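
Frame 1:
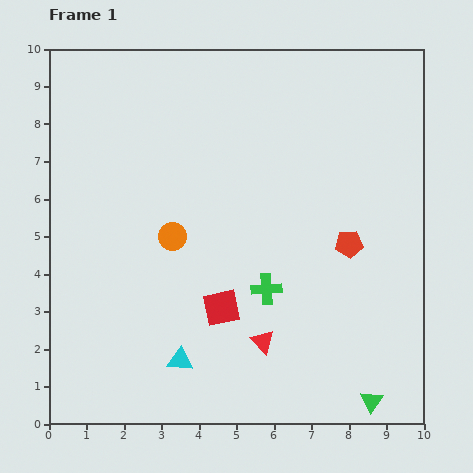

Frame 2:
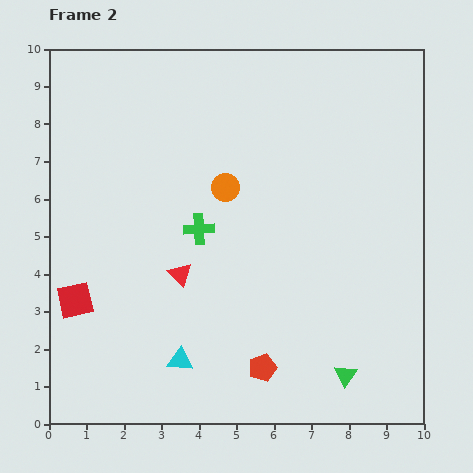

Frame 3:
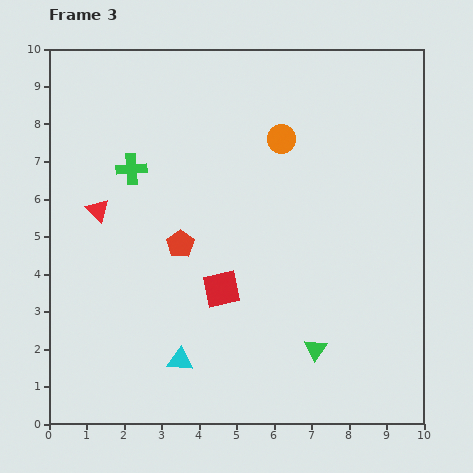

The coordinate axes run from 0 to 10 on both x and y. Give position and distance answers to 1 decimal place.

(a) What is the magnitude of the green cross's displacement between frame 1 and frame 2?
2.4

The green cross moved from (5.8, 3.6) to (4.0, 5.2), a distance of √(1.8² + 1.6²) ≈ 2.4.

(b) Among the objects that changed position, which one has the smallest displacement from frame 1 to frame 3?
the red square

(moved 0.5)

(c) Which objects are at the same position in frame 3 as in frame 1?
the cyan triangle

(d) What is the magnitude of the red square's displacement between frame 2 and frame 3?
3.9

The red square moved from (0.7, 3.3) to (4.6, 3.6), a distance of √(3.9² + 0.3²) ≈ 3.9.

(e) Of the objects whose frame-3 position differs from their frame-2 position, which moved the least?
the green triangle

(moved 1.1)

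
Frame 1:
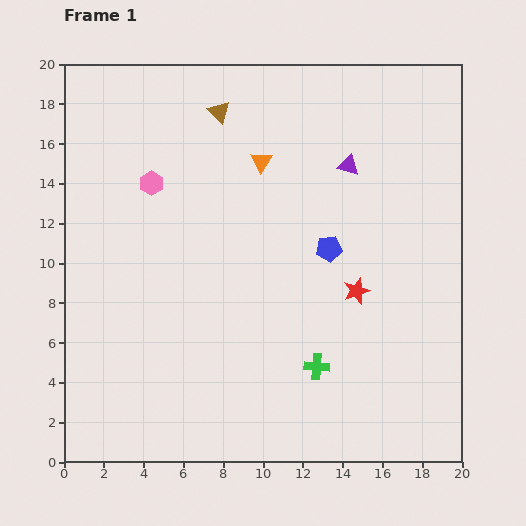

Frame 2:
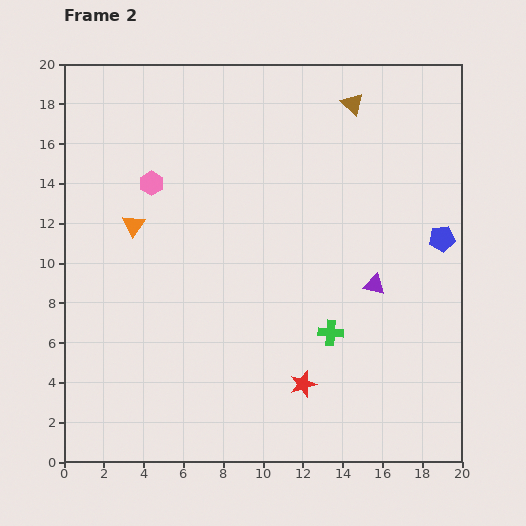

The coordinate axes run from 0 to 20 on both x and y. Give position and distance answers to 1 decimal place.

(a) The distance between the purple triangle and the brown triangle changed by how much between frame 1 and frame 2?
+2.2

Distance in frame 1: 7.0. Distance in frame 2: 9.2.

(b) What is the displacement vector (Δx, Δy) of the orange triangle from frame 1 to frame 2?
(-6.4, -3.2)

The orange triangle was at (9.9, 15.1) in frame 1 and (3.5, 11.9) in frame 2.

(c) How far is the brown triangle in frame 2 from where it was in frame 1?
6.7

The brown triangle moved from (7.8, 17.6) to (14.5, 18.0), a distance of √(6.7² + 0.4²) ≈ 6.7.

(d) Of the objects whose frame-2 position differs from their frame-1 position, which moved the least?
the green cross

(moved 1.8)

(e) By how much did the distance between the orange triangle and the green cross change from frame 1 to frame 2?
+0.6

Distance in frame 1: 10.7. Distance in frame 2: 11.3.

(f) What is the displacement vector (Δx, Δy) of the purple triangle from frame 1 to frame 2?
(1.3, -6.0)

The purple triangle was at (14.3, 14.9) in frame 1 and (15.6, 8.9) in frame 2.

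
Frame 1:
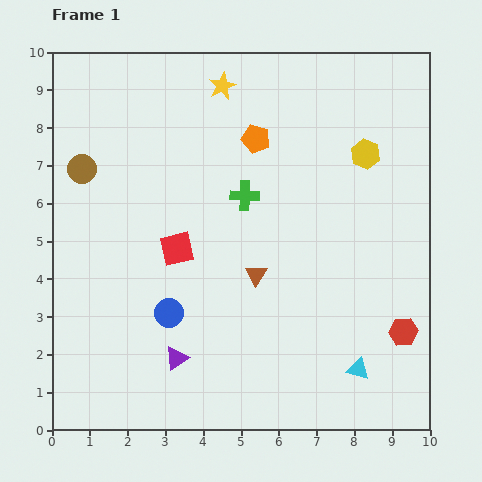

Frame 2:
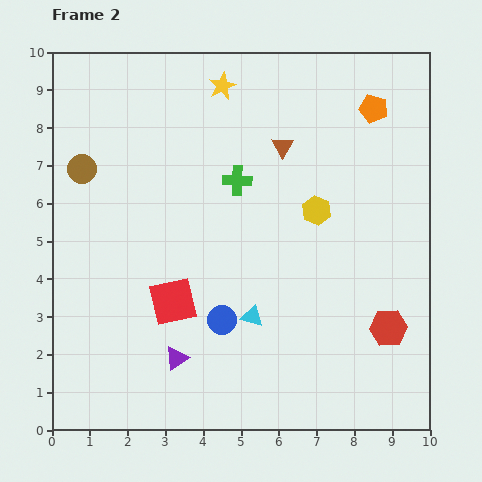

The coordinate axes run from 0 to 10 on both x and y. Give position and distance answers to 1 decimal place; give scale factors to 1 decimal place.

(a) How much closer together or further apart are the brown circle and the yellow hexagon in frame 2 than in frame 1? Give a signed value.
-1.2

Distance in frame 1: 7.5. Distance in frame 2: 6.3.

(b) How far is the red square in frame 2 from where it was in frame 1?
1.4

The red square moved from (3.3, 4.8) to (3.2, 3.4), a distance of √(0.1² + 1.4²) ≈ 1.4.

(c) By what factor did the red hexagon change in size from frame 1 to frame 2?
1.3×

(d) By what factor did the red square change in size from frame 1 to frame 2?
1.4×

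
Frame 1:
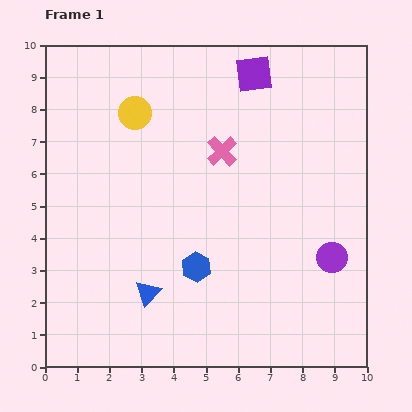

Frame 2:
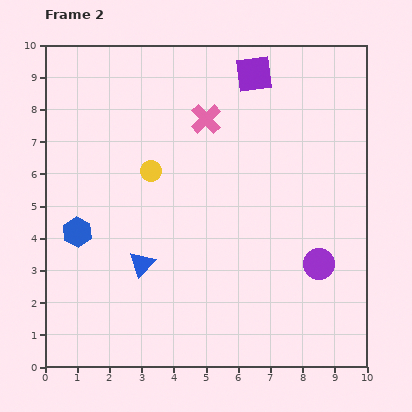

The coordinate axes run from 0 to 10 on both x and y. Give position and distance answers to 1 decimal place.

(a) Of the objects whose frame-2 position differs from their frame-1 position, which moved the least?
the purple circle

(moved 0.4)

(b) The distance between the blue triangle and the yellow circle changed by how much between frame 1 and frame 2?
-2.7

Distance in frame 1: 5.6. Distance in frame 2: 2.9.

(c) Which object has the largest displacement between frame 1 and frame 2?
the blue hexagon

(moved 3.9; next 1.9)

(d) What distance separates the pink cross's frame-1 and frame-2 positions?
1.1

The pink cross moved from (5.5, 6.7) to (5.0, 7.7), a distance of √(0.5² + 1.0²) ≈ 1.1.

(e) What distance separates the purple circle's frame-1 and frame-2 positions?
0.4

The purple circle moved from (8.9, 3.4) to (8.5, 3.2), a distance of √(0.4² + 0.2²) ≈ 0.4.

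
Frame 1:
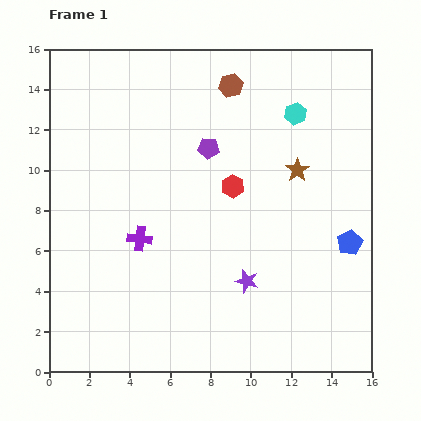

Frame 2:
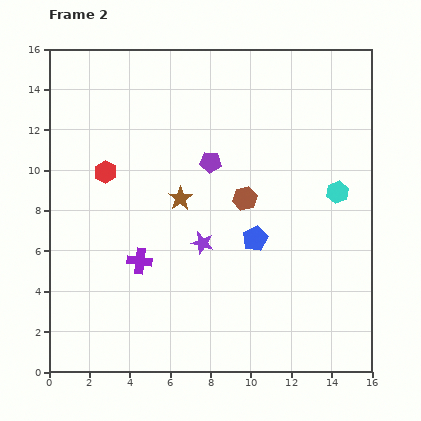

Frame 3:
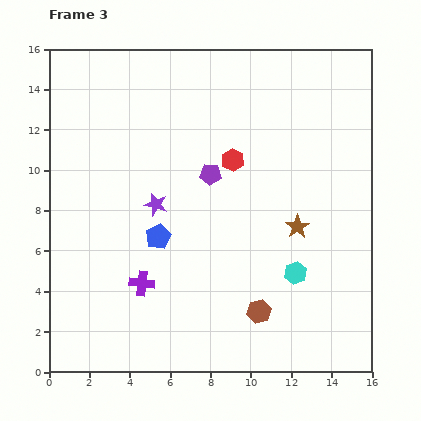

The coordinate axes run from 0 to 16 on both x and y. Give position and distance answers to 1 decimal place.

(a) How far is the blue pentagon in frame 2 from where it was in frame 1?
4.7

The blue pentagon moved from (14.9, 6.4) to (10.2, 6.6), a distance of √(4.7² + 0.2²) ≈ 4.7.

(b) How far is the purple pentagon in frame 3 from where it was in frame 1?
1.3

The purple pentagon moved from (7.9, 11.1) to (8.0, 9.8), a distance of √(0.1² + 1.3²) ≈ 1.3.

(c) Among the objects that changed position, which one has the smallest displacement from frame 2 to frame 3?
the purple pentagon

(moved 0.6)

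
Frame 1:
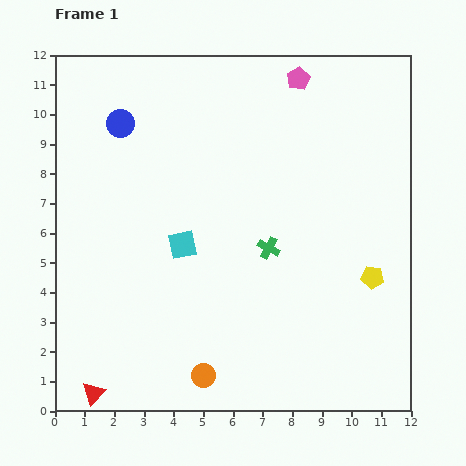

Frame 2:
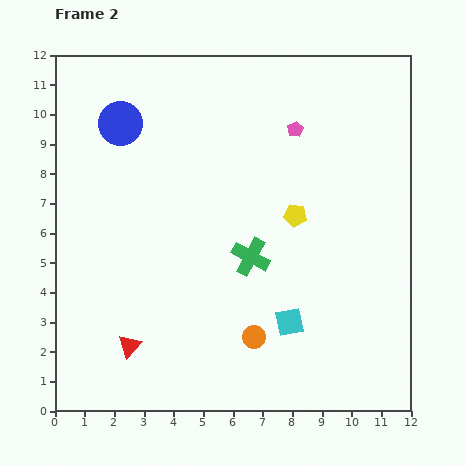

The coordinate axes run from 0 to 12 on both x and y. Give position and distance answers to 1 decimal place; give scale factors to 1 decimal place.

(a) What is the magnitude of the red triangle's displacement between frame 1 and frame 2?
2.0

The red triangle moved from (1.3, 0.6) to (2.5, 2.2), a distance of √(1.2² + 1.6²) ≈ 2.0.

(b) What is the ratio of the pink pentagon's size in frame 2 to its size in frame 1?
0.7×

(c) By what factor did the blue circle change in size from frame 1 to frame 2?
1.6×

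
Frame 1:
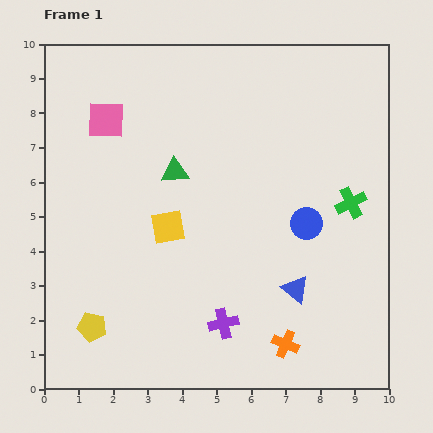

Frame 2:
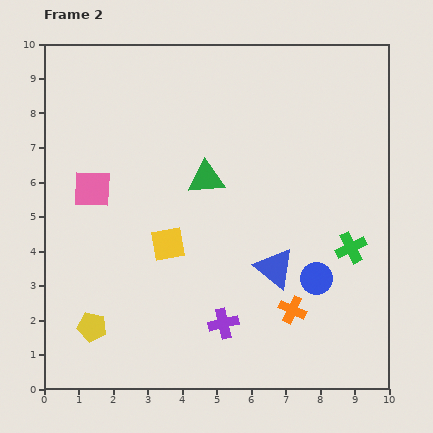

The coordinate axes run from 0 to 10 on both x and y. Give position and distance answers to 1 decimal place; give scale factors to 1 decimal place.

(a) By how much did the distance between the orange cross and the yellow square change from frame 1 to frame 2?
-0.7

Distance in frame 1: 4.8. Distance in frame 2: 4.1.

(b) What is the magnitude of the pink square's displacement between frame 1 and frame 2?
2.0

The pink square moved from (1.8, 7.8) to (1.4, 5.8), a distance of √(0.4² + 2.0²) ≈ 2.0.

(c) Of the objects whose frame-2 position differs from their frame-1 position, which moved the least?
the yellow square

(moved 0.5)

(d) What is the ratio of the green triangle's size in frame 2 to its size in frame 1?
1.3×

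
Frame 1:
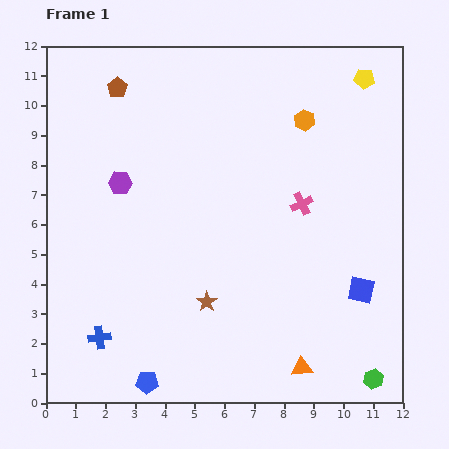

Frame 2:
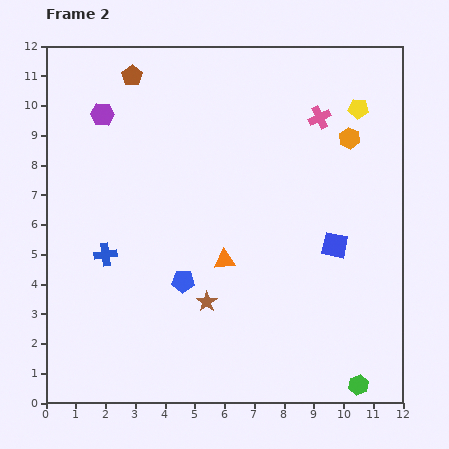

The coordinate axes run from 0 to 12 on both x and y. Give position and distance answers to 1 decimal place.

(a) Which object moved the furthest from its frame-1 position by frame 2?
the orange triangle

(moved 4.4; next 3.6)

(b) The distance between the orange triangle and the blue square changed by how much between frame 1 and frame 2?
+0.4

Distance in frame 1: 3.3. Distance in frame 2: 3.7.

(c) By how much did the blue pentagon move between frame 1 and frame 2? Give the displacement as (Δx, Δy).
(1.2, 3.4)

The blue pentagon was at (3.4, 0.7) in frame 1 and (4.6, 4.1) in frame 2.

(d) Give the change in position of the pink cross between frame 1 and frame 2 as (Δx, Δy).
(0.6, 2.9)

The pink cross was at (8.6, 6.7) in frame 1 and (9.2, 9.6) in frame 2.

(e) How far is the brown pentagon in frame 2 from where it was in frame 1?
0.6

The brown pentagon moved from (2.4, 10.6) to (2.9, 11.0), a distance of √(0.5² + 0.4²) ≈ 0.6.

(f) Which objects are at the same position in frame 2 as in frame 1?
the brown star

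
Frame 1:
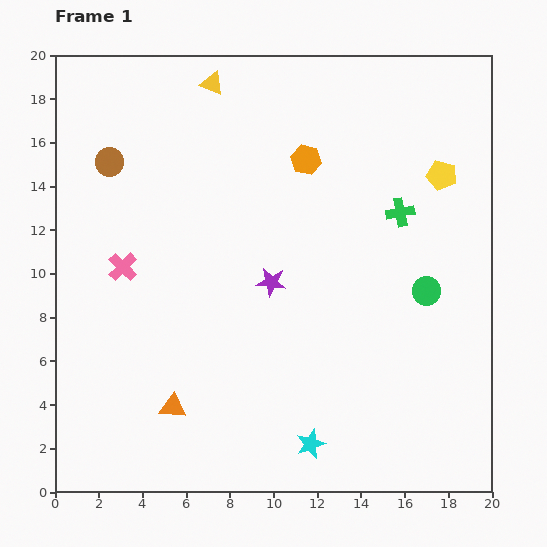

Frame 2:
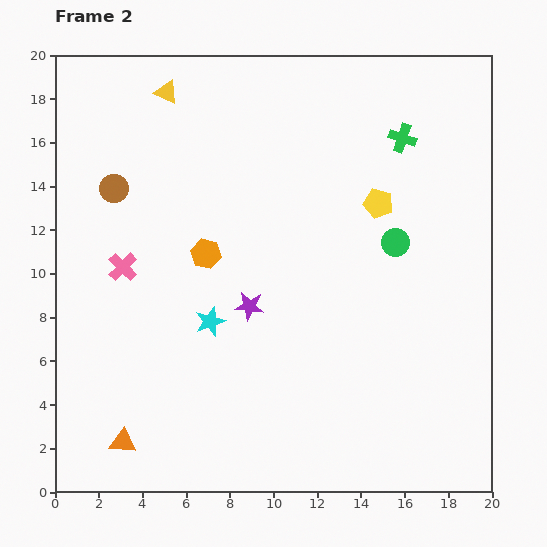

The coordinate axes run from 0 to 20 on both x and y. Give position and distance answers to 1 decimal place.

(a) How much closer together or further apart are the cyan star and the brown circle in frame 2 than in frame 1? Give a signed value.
-8.3

Distance in frame 1: 15.8. Distance in frame 2: 7.5.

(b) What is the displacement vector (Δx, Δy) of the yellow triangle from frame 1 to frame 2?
(-2.1, -0.4)

The yellow triangle was at (7.2, 18.7) in frame 1 and (5.1, 18.3) in frame 2.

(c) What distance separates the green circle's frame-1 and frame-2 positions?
2.6

The green circle moved from (17.0, 9.2) to (15.6, 11.4), a distance of √(1.4² + 2.2²) ≈ 2.6.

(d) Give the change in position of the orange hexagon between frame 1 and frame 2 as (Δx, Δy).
(-4.6, -4.3)

The orange hexagon was at (11.5, 15.2) in frame 1 and (6.9, 10.9) in frame 2.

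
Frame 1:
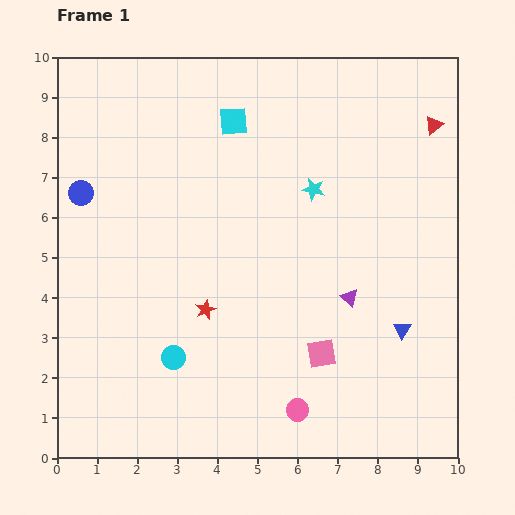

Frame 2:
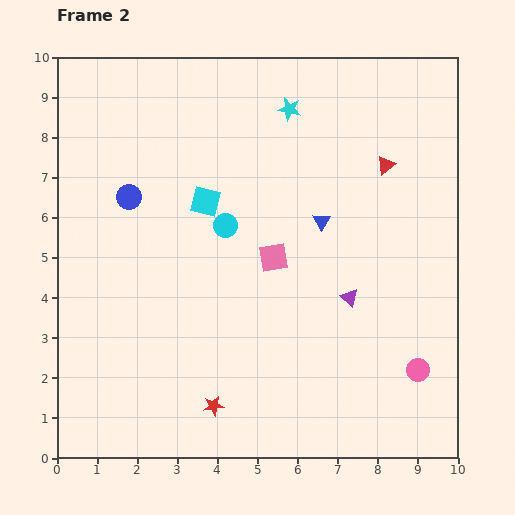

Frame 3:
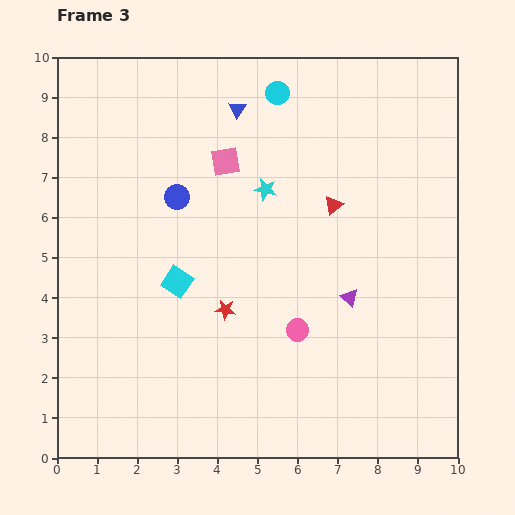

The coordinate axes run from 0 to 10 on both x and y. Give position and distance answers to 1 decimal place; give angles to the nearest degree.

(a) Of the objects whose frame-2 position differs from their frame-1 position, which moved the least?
the blue circle

(moved 1.2)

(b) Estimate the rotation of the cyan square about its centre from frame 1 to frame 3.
37° clockwise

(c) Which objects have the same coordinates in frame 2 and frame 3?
the purple triangle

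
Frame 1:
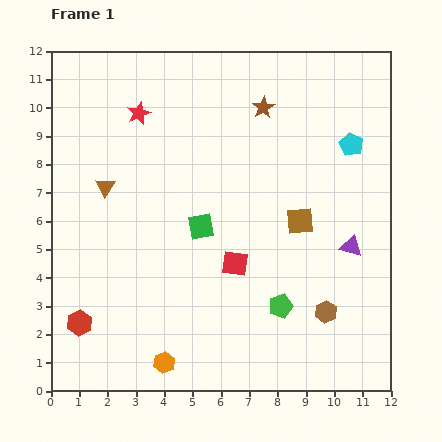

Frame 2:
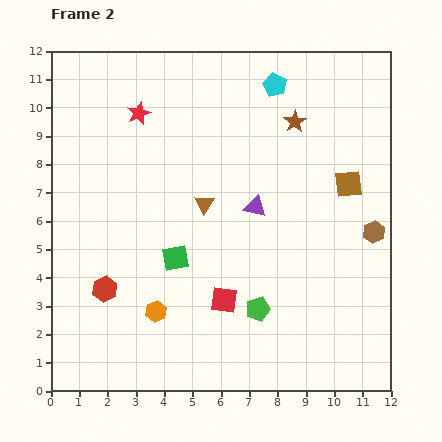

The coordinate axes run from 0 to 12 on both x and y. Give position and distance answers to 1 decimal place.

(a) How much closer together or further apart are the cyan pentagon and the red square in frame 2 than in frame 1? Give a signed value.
+1.9

Distance in frame 1: 5.9. Distance in frame 2: 7.8.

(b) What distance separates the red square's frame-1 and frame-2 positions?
1.4

The red square moved from (6.5, 4.5) to (6.1, 3.2), a distance of √(0.4² + 1.3²) ≈ 1.4.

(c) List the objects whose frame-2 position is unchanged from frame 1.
the red star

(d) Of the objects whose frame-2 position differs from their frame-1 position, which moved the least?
the green pentagon

(moved 0.8)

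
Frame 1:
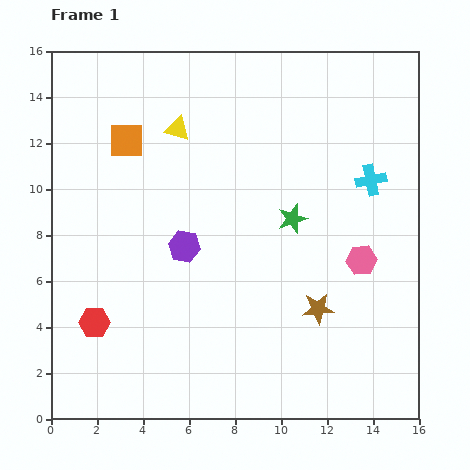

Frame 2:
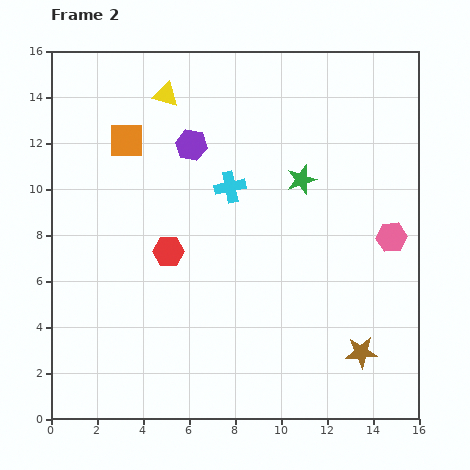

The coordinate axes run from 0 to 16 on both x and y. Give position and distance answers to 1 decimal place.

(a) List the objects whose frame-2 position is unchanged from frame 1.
the orange square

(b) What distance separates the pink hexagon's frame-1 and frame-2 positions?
1.6

The pink hexagon moved from (13.5, 6.9) to (14.8, 7.9), a distance of √(1.3² + 1.0²) ≈ 1.6.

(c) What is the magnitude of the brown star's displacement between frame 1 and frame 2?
2.7

The brown star moved from (11.6, 4.8) to (13.5, 2.9), a distance of √(1.9² + 1.9²) ≈ 2.7.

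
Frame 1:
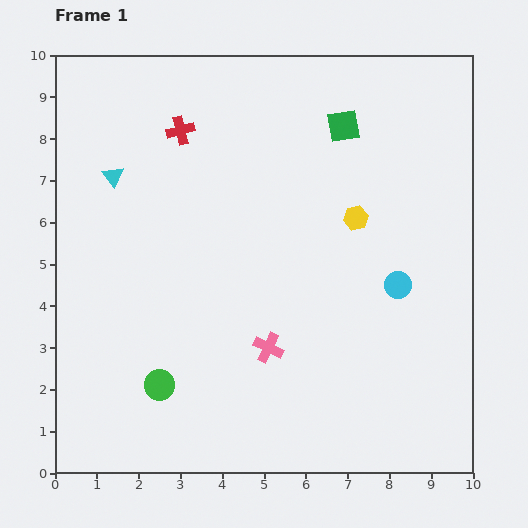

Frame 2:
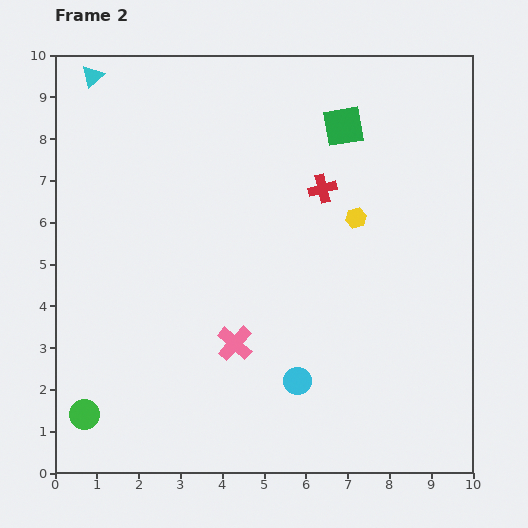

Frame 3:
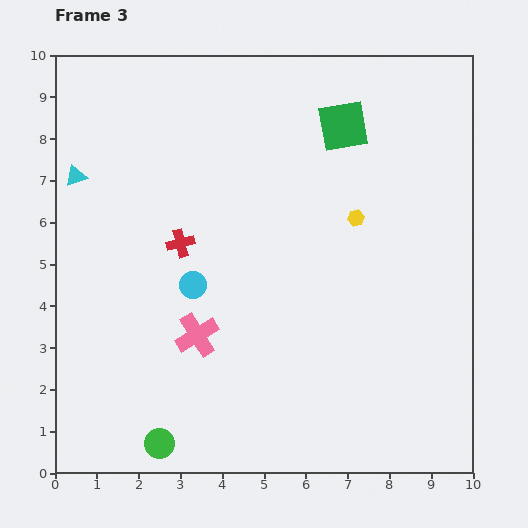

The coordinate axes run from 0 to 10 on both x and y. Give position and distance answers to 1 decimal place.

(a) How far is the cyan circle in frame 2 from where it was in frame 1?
3.3

The cyan circle moved from (8.2, 4.5) to (5.8, 2.2), a distance of √(2.4² + 2.3²) ≈ 3.3.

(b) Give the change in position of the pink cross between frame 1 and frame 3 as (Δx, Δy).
(-1.7, 0.3)

The pink cross was at (5.1, 3.0) in frame 1 and (3.4, 3.3) in frame 3.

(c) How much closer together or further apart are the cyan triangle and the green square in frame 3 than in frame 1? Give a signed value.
+0.9

Distance in frame 1: 5.6. Distance in frame 3: 6.5.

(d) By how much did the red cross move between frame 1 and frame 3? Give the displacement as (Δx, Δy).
(0.0, -2.7)

The red cross was at (3.0, 8.2) in frame 1 and (3.0, 5.5) in frame 3.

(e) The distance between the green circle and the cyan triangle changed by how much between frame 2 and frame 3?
-1.4

Distance in frame 2: 8.1. Distance in frame 3: 6.7.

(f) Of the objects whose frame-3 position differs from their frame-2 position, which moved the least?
the pink cross

(moved 0.9)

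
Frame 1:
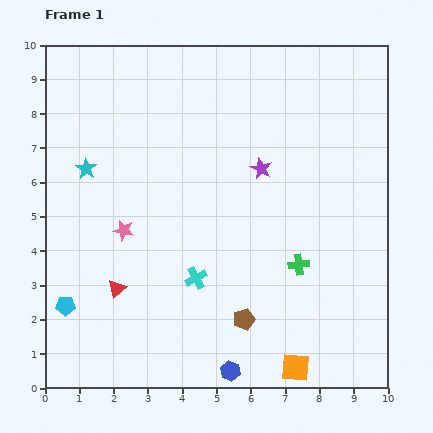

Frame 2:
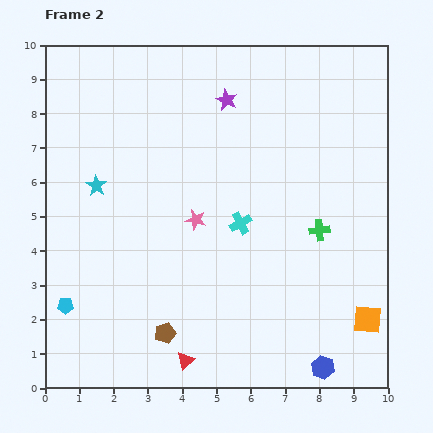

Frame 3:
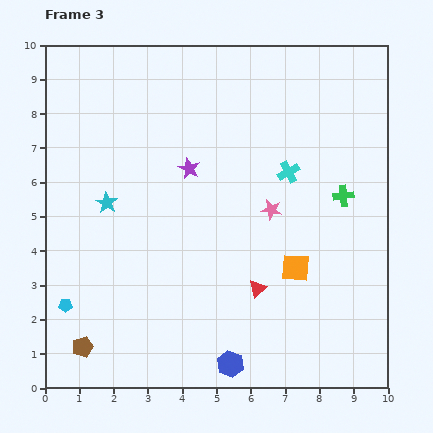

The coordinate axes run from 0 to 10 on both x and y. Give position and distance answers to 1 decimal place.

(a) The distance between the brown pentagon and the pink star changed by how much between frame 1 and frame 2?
-1.0

Distance in frame 1: 4.4. Distance in frame 2: 3.4.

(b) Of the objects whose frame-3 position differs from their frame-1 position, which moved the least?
the blue hexagon

(moved 0.2)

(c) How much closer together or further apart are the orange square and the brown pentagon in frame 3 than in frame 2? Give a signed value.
+0.7

Distance in frame 2: 5.9. Distance in frame 3: 6.6.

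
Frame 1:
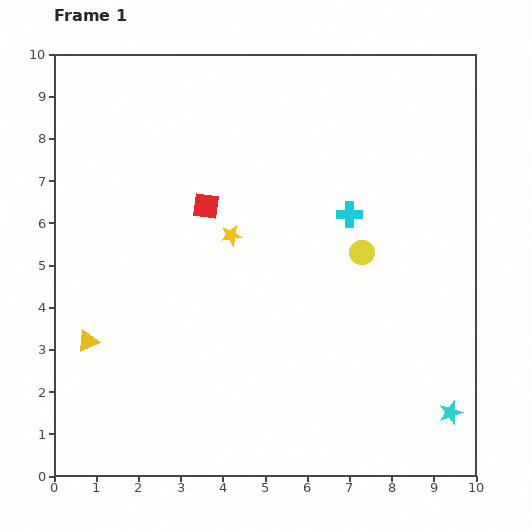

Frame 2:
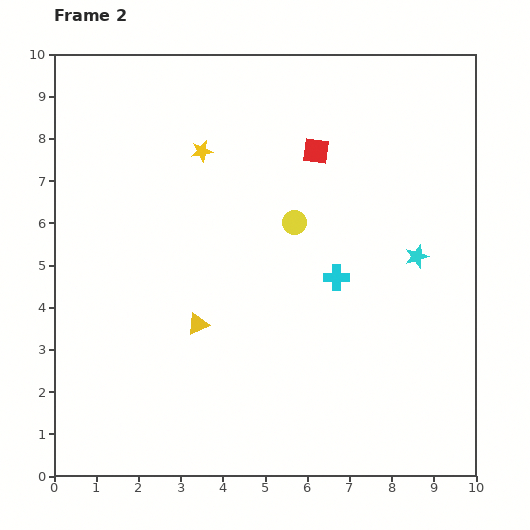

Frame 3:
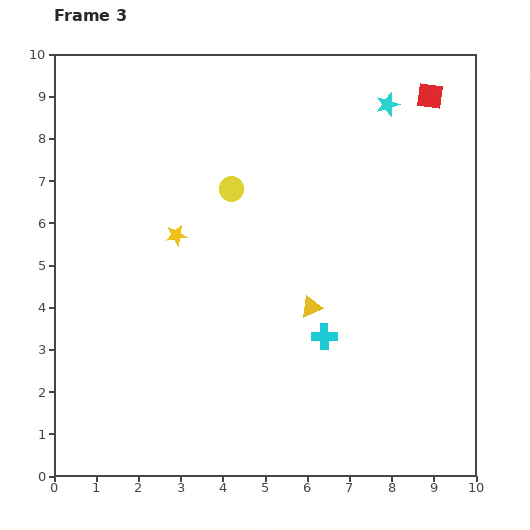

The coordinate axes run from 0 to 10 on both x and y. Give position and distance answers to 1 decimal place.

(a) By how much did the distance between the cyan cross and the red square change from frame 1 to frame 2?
-0.4

Distance in frame 1: 3.4. Distance in frame 2: 3.0.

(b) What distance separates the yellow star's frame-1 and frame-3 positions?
1.3

The yellow star moved from (4.2, 5.7) to (2.9, 5.7), a distance of √(1.3² + 0.0²) ≈ 1.3.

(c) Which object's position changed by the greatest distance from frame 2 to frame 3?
the cyan star

(moved 3.7; next 3.0)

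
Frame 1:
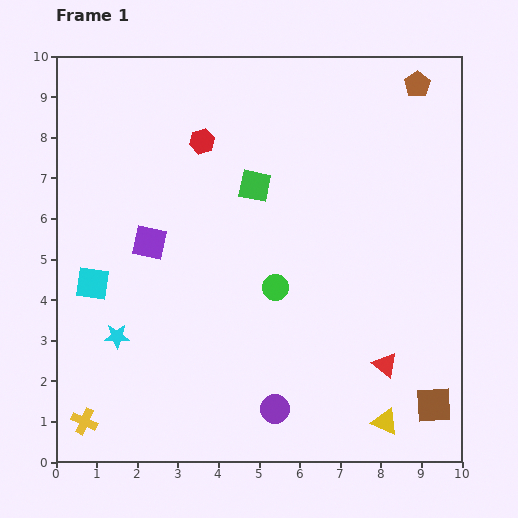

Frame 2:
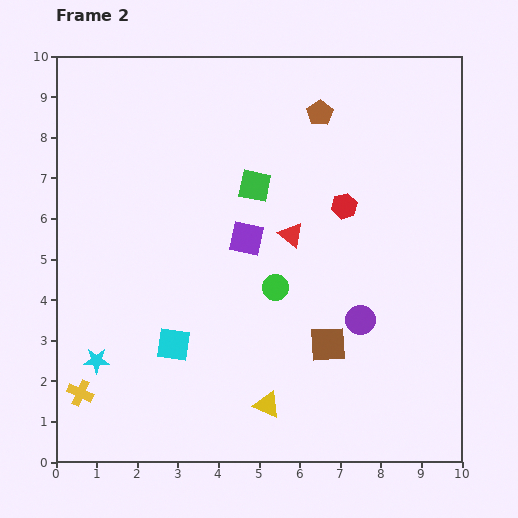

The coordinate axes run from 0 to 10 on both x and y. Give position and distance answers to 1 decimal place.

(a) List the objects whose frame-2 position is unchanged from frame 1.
the green square, the green circle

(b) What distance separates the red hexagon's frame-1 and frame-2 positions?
3.8

The red hexagon moved from (3.6, 7.9) to (7.1, 6.3), a distance of √(3.5² + 1.6²) ≈ 3.8.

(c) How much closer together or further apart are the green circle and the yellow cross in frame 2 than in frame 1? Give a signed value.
-0.2

Distance in frame 1: 5.7. Distance in frame 2: 5.5.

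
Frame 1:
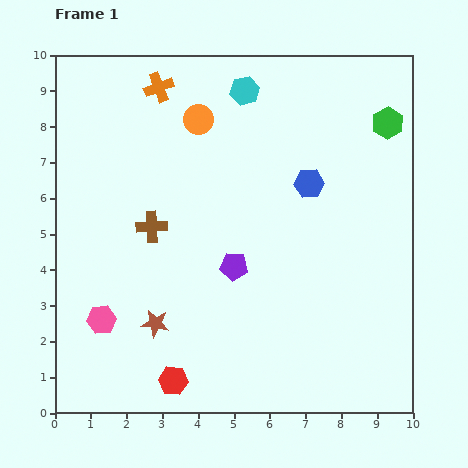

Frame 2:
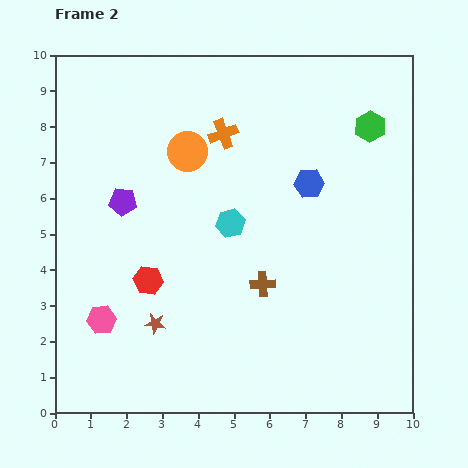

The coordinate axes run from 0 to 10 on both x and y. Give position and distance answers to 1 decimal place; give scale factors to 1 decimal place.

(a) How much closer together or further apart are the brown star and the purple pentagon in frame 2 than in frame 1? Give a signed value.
+0.8

Distance in frame 1: 2.7. Distance in frame 2: 3.5.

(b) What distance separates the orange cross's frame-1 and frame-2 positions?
2.2

The orange cross moved from (2.9, 9.1) to (4.7, 7.8), a distance of √(1.8² + 1.3²) ≈ 2.2.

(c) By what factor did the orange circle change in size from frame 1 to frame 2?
1.3×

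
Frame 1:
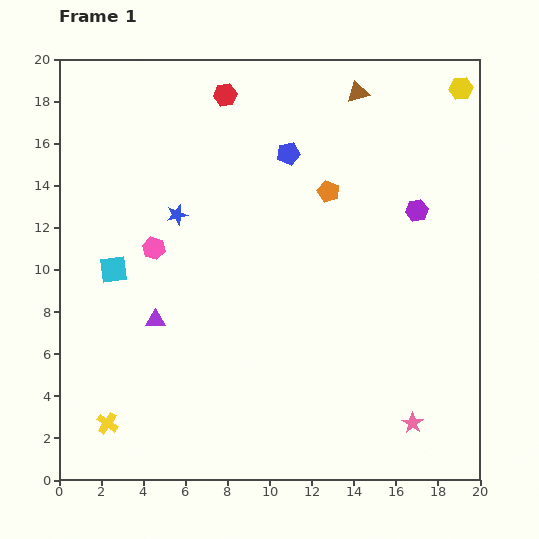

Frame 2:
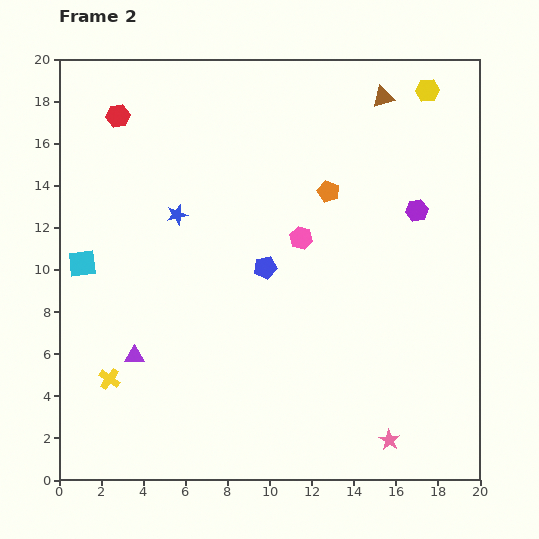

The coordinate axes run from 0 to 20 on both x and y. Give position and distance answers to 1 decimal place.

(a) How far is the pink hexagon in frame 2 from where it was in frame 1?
7.0

The pink hexagon moved from (4.5, 11.0) to (11.5, 11.5), a distance of √(7.0² + 0.5²) ≈ 7.0.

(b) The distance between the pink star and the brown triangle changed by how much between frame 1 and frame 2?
+0.4

Distance in frame 1: 15.9. Distance in frame 2: 16.3.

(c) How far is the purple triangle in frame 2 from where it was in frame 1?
2.0

The purple triangle moved from (4.6, 7.6) to (3.6, 5.9), a distance of √(1.0² + 1.7²) ≈ 2.0.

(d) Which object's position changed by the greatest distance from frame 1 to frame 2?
the pink hexagon

(moved 7.0; next 5.5)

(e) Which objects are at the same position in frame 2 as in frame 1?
the purple hexagon, the orange pentagon, the blue star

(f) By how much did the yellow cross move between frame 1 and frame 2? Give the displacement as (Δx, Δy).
(0.1, 2.1)

The yellow cross was at (2.3, 2.7) in frame 1 and (2.4, 4.8) in frame 2.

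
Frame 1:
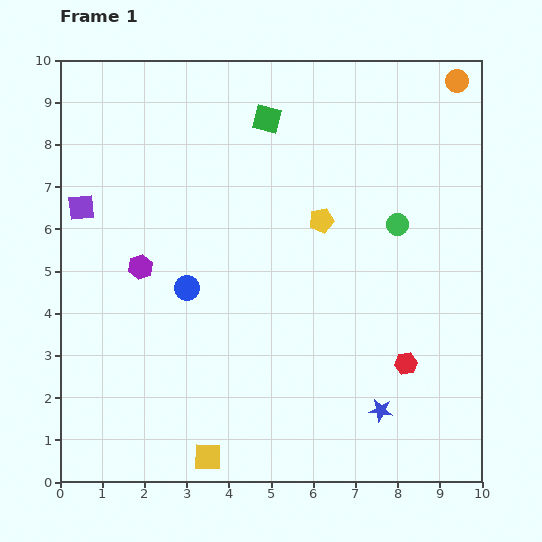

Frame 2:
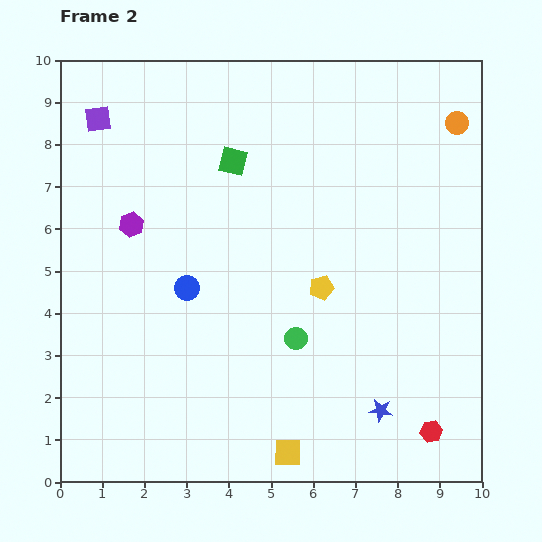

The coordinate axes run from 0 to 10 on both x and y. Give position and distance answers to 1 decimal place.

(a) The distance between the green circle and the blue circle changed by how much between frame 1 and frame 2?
-2.3

Distance in frame 1: 5.2. Distance in frame 2: 2.9.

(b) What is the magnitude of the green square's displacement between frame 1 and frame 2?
1.3

The green square moved from (4.9, 8.6) to (4.1, 7.6), a distance of √(0.8² + 1.0²) ≈ 1.3.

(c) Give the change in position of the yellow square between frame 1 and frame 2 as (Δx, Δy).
(1.9, 0.1)

The yellow square was at (3.5, 0.6) in frame 1 and (5.4, 0.7) in frame 2.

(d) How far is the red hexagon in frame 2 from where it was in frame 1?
1.7

The red hexagon moved from (8.2, 2.8) to (8.8, 1.2), a distance of √(0.6² + 1.6²) ≈ 1.7.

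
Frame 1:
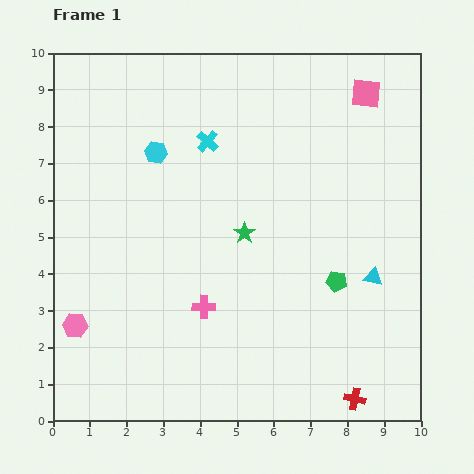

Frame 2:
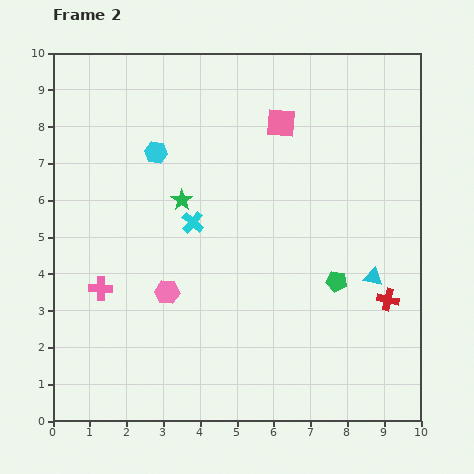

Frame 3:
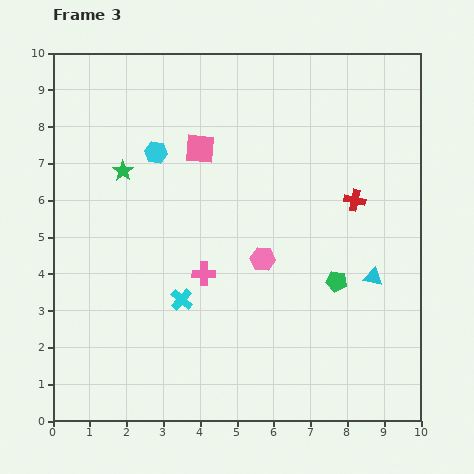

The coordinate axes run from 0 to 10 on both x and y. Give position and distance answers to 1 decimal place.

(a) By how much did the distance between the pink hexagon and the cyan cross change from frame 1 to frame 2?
-4.2

Distance in frame 1: 6.2. Distance in frame 2: 2.0.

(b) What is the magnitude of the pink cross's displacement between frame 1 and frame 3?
0.9

The pink cross moved from (4.1, 3.1) to (4.1, 4.0), a distance of √(0.0² + 0.9²) ≈ 0.9.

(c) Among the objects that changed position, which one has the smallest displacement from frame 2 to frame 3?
the green star

(moved 1.8)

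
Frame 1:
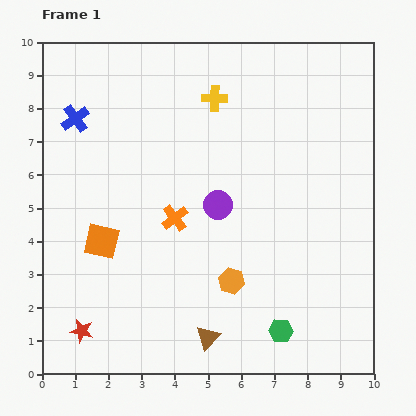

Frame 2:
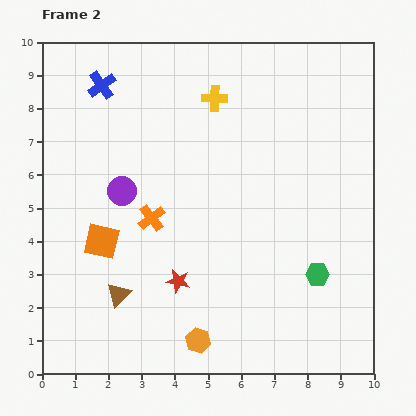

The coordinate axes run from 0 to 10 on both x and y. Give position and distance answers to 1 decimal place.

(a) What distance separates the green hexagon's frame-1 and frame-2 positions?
2.0

The green hexagon moved from (7.2, 1.3) to (8.3, 3.0), a distance of √(1.1² + 1.7²) ≈ 2.0.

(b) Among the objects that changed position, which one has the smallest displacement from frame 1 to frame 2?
the orange cross

(moved 0.7)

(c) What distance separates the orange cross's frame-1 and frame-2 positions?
0.7

The orange cross moved from (4.0, 4.7) to (3.3, 4.7), a distance of √(0.7² + 0.0²) ≈ 0.7.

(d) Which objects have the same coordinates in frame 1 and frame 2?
the yellow cross, the orange square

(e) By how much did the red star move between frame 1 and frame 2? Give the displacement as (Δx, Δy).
(2.9, 1.5)

The red star was at (1.2, 1.3) in frame 1 and (4.1, 2.8) in frame 2.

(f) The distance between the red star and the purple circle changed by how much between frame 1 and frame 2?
-2.4

Distance in frame 1: 5.6. Distance in frame 2: 3.2.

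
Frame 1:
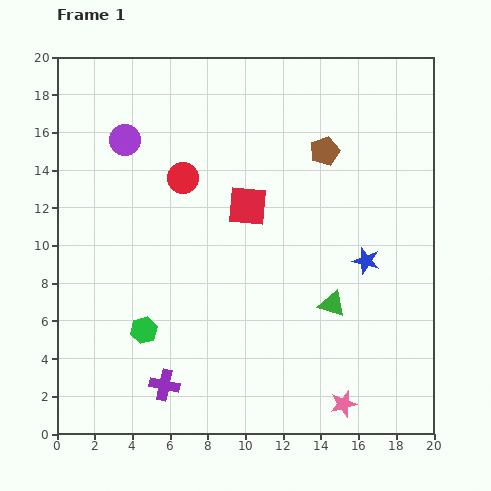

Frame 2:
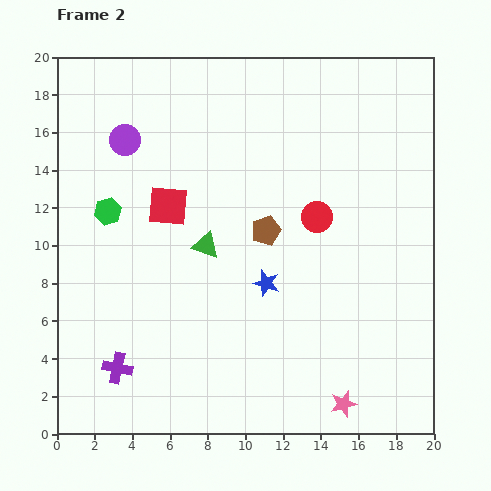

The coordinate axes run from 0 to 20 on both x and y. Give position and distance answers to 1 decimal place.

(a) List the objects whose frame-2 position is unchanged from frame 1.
the pink star, the purple circle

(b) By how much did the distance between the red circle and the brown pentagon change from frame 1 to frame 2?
-4.8

Distance in frame 1: 7.6. Distance in frame 2: 2.8.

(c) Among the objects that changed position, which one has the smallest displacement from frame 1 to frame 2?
the purple cross

(moved 2.7)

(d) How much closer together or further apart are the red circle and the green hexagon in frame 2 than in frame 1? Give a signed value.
+2.7

Distance in frame 1: 8.4. Distance in frame 2: 11.1.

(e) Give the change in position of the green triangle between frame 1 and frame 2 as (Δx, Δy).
(-6.7, 3.1)

The green triangle was at (14.6, 6.9) in frame 1 and (7.9, 10.0) in frame 2.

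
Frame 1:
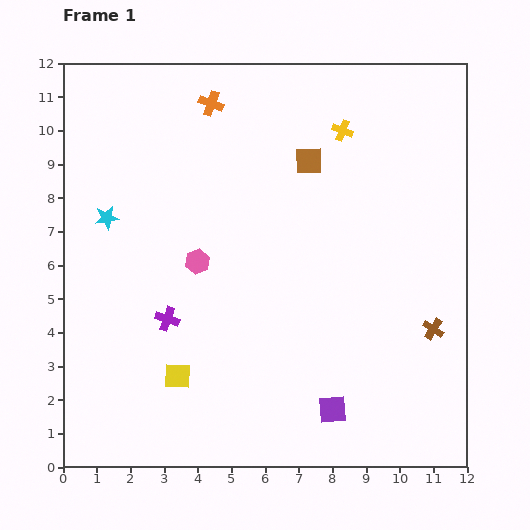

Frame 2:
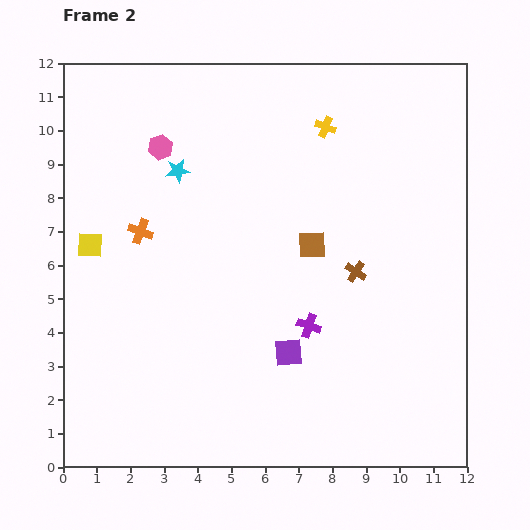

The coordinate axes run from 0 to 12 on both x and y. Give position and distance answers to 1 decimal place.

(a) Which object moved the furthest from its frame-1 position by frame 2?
the yellow square

(moved 4.7; next 4.3)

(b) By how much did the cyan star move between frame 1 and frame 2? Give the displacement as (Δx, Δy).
(2.1, 1.4)

The cyan star was at (1.3, 7.4) in frame 1 and (3.4, 8.8) in frame 2.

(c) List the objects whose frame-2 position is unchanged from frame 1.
none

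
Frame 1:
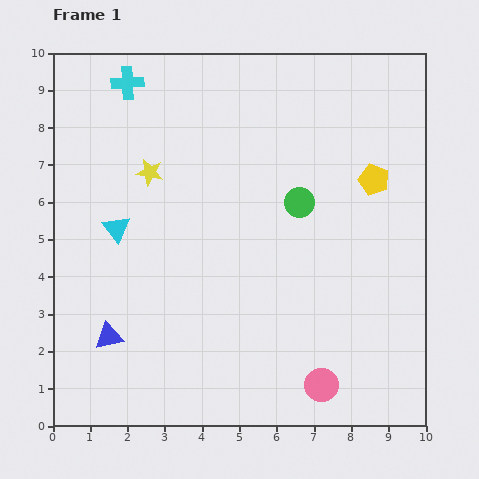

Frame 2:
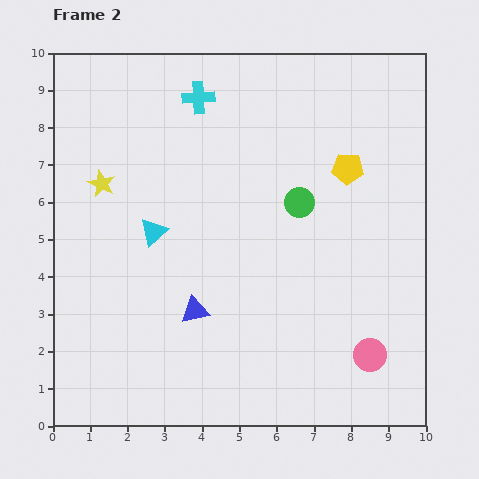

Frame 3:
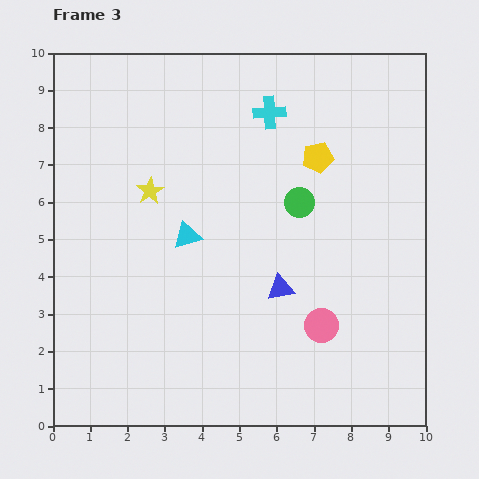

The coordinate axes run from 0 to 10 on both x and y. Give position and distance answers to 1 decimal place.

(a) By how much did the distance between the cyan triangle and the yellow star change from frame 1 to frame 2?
+0.2

Distance in frame 1: 1.7. Distance in frame 2: 1.9.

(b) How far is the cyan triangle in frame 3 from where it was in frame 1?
1.9

The cyan triangle moved from (1.7, 5.3) to (3.6, 5.1), a distance of √(1.9² + 0.2²) ≈ 1.9.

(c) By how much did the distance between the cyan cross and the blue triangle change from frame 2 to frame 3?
-1.0

Distance in frame 2: 5.7. Distance in frame 3: 4.7.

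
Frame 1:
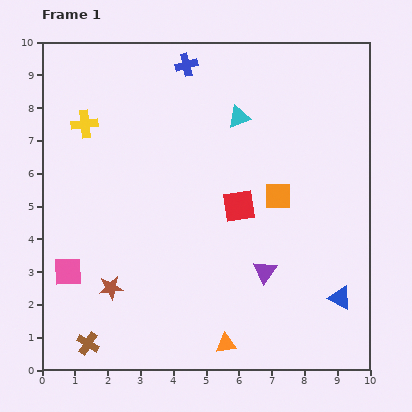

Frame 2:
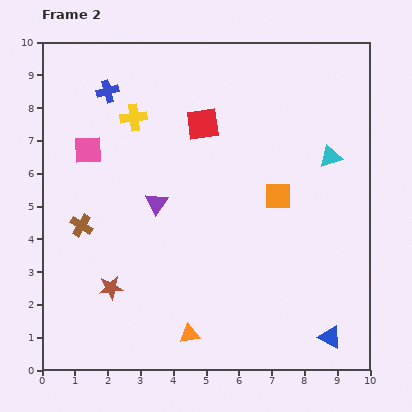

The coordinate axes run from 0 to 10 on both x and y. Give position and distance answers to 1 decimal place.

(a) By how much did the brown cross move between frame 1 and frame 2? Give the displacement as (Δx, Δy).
(-0.2, 3.6)

The brown cross was at (1.4, 0.8) in frame 1 and (1.2, 4.4) in frame 2.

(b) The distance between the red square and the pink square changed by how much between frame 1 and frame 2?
-2.0

Distance in frame 1: 5.6. Distance in frame 2: 3.6.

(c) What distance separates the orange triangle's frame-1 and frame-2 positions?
1.1

The orange triangle moved from (5.6, 0.8) to (4.5, 1.1), a distance of √(1.1² + 0.3²) ≈ 1.1.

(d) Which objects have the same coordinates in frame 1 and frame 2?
the brown star, the orange square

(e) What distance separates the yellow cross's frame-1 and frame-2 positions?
1.5

The yellow cross moved from (1.3, 7.5) to (2.8, 7.7), a distance of √(1.5² + 0.2²) ≈ 1.5.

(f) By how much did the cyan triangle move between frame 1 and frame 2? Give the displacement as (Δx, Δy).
(2.8, -1.2)

The cyan triangle was at (6.0, 7.7) in frame 1 and (8.8, 6.5) in frame 2.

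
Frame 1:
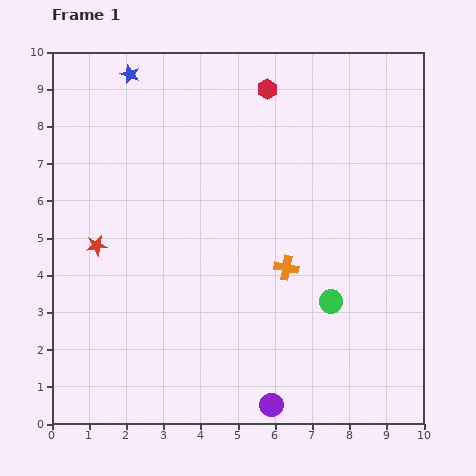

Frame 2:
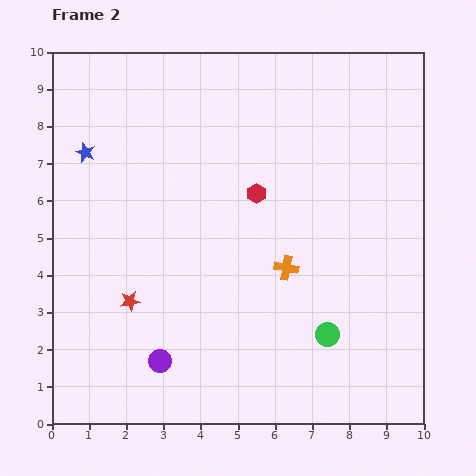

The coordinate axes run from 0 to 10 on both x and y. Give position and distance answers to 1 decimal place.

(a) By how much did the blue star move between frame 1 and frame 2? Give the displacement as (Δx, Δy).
(-1.2, -2.1)

The blue star was at (2.1, 9.4) in frame 1 and (0.9, 7.3) in frame 2.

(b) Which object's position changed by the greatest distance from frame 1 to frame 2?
the purple circle

(moved 3.2; next 2.8)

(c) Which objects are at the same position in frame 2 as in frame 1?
the orange cross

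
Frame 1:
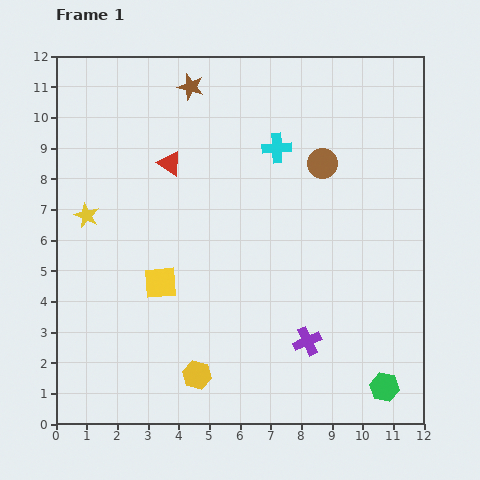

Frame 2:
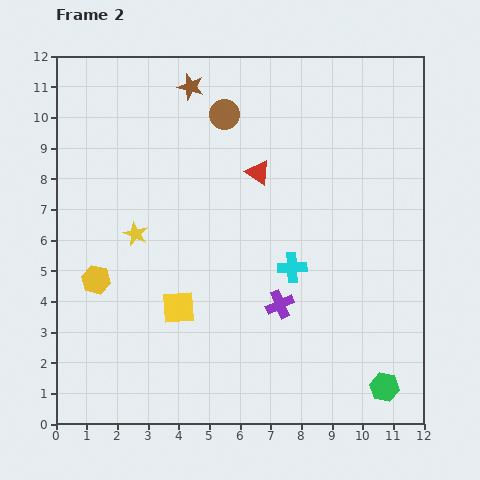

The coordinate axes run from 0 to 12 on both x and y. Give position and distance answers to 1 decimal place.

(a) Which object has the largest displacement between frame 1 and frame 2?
the yellow hexagon

(moved 4.5; next 3.9)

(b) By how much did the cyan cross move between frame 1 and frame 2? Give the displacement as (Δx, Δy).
(0.5, -3.9)

The cyan cross was at (7.2, 9.0) in frame 1 and (7.7, 5.1) in frame 2.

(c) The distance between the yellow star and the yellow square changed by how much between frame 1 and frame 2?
-0.5

Distance in frame 1: 3.3. Distance in frame 2: 2.8.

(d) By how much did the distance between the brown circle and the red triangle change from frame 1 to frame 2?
-2.8

Distance in frame 1: 5.0. Distance in frame 2: 2.2.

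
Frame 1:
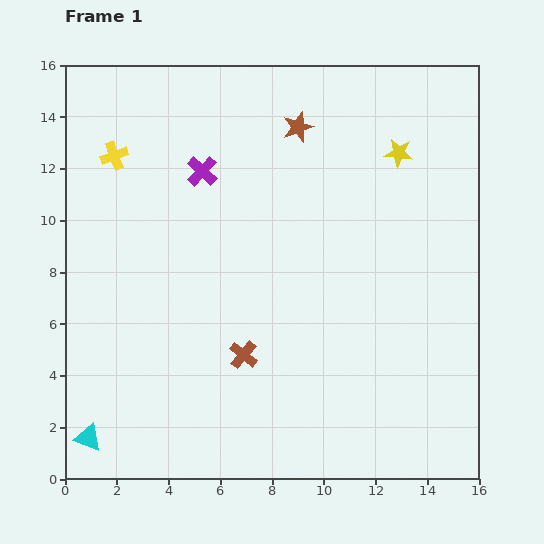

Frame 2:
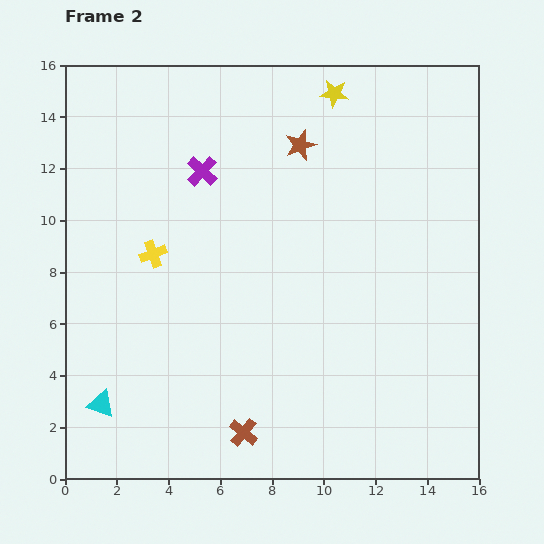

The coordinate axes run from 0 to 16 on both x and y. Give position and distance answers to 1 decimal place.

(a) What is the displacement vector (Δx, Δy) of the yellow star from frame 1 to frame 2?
(-2.5, 2.3)

The yellow star was at (12.9, 12.6) in frame 1 and (10.4, 14.9) in frame 2.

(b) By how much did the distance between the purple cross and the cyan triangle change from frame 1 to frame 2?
-1.4

Distance in frame 1: 11.2. Distance in frame 2: 9.8.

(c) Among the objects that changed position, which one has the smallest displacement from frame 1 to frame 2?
the brown star

(moved 0.7)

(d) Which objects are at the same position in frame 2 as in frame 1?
the purple cross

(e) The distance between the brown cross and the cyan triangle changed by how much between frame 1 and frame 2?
-1.2

Distance in frame 1: 6.8. Distance in frame 2: 5.6.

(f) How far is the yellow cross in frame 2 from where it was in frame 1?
4.1

The yellow cross moved from (1.9, 12.5) to (3.4, 8.7), a distance of √(1.5² + 3.8²) ≈ 4.1.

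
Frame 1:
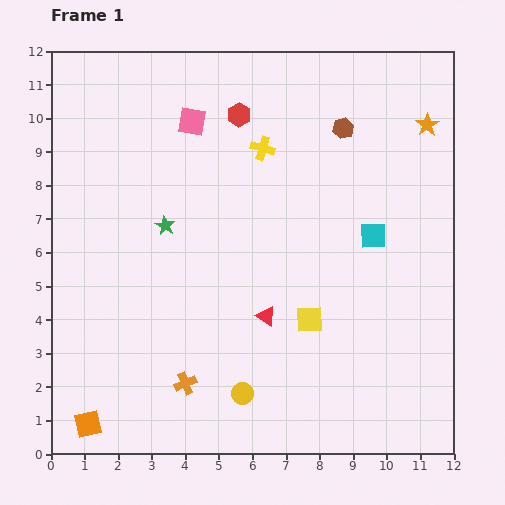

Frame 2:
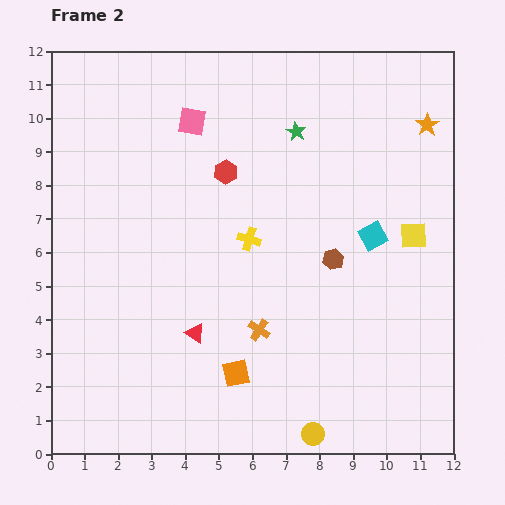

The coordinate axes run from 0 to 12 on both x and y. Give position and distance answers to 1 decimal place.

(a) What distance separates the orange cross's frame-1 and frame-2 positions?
2.7

The orange cross moved from (4.0, 2.1) to (6.2, 3.7), a distance of √(2.2² + 1.6²) ≈ 2.7.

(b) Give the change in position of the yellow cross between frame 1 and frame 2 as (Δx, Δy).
(-0.4, -2.7)

The yellow cross was at (6.3, 9.1) in frame 1 and (5.9, 6.4) in frame 2.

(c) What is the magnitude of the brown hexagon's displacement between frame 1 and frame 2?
3.9

The brown hexagon moved from (8.7, 9.7) to (8.4, 5.8), a distance of √(0.3² + 3.9²) ≈ 3.9.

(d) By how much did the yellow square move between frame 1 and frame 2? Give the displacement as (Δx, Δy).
(3.1, 2.5)

The yellow square was at (7.7, 4.0) in frame 1 and (10.8, 6.5) in frame 2.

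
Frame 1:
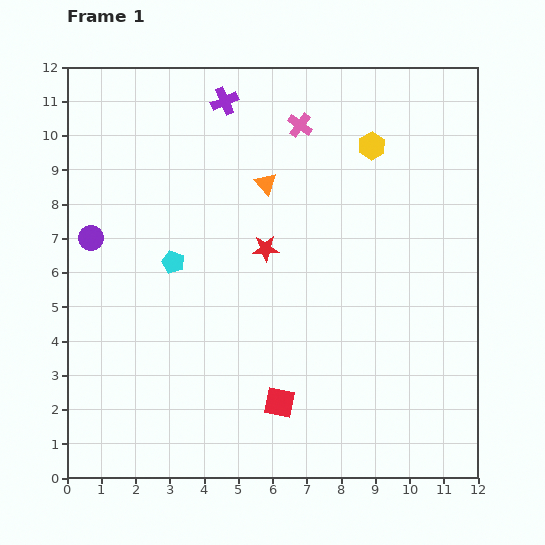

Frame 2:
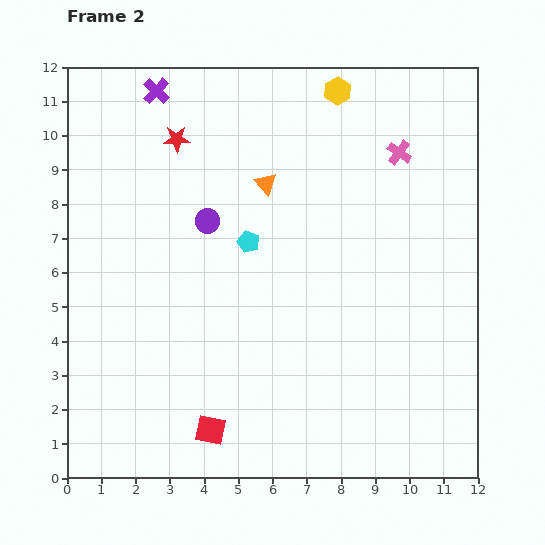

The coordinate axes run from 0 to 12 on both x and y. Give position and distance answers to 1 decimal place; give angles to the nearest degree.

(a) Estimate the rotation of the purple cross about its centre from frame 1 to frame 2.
22° counter-clockwise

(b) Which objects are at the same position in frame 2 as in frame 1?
the orange triangle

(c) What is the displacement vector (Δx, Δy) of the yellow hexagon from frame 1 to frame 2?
(-1.0, 1.6)

The yellow hexagon was at (8.9, 9.7) in frame 1 and (7.9, 11.3) in frame 2.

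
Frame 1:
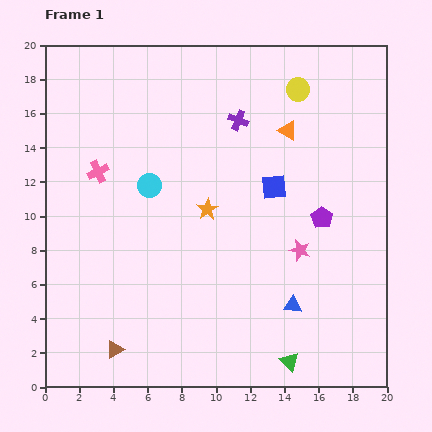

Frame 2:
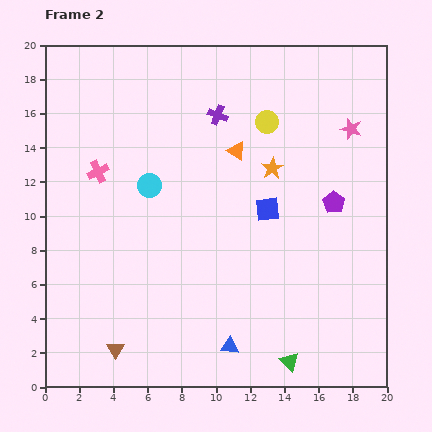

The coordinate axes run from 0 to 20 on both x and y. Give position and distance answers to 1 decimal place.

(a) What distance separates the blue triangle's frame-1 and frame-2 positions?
4.4

The blue triangle moved from (14.5, 4.8) to (10.8, 2.4), a distance of √(3.7² + 2.4²) ≈ 4.4.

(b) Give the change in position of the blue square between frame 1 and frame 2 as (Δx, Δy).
(-0.4, -1.3)

The blue square was at (13.4, 11.7) in frame 1 and (13.0, 10.4) in frame 2.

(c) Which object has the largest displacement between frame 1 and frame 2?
the pink star

(moved 7.7; next 4.5)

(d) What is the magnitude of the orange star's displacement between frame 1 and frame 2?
4.5

The orange star moved from (9.5, 10.4) to (13.3, 12.8), a distance of √(3.8² + 2.4²) ≈ 4.5.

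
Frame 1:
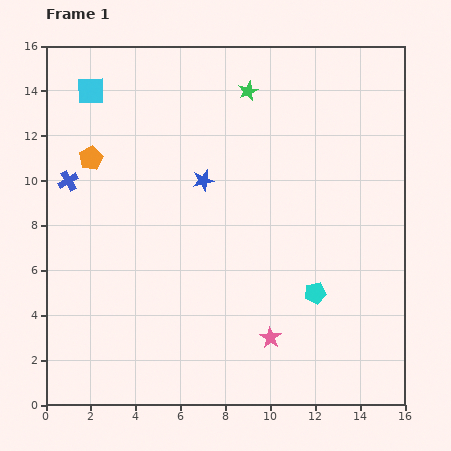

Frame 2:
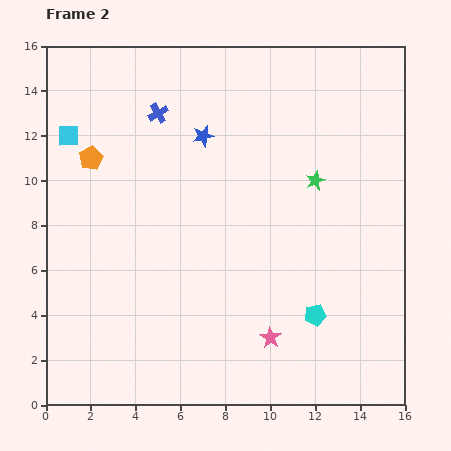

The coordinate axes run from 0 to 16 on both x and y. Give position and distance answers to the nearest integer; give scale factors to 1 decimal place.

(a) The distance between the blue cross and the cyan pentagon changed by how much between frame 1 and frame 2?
-1

Distance in frame 1: 12. Distance in frame 2: 11.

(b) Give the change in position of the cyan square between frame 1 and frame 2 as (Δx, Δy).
(-1, -2)

The cyan square was at (2, 14) in frame 1 and (1, 12) in frame 2.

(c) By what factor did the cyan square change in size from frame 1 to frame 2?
0.8×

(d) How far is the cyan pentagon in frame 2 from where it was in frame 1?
1

The cyan pentagon moved from (12, 5) to (12, 4), a distance of √(0² + 1²) ≈ 1.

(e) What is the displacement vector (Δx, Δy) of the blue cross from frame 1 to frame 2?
(4, 3)

The blue cross was at (1, 10) in frame 1 and (5, 13) in frame 2.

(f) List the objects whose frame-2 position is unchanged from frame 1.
the orange pentagon, the pink star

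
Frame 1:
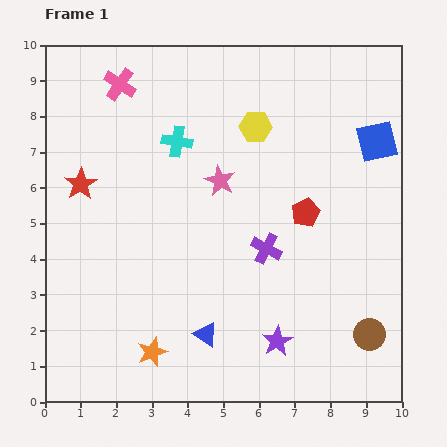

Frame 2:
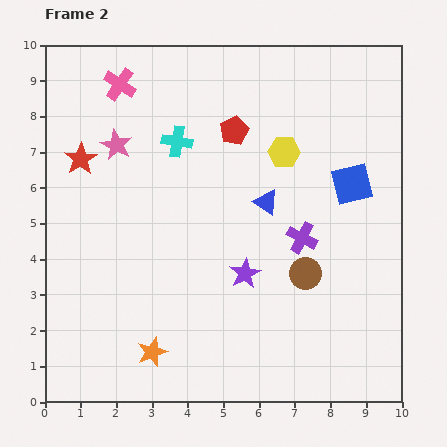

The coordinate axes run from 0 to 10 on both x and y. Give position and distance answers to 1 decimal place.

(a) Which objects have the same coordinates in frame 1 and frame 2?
the cyan cross, the pink cross, the orange star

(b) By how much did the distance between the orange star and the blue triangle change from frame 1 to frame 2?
+3.7

Distance in frame 1: 1.6. Distance in frame 2: 5.3.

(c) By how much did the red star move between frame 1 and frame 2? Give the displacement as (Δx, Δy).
(0.0, 0.7)

The red star was at (1.0, 6.1) in frame 1 and (1.0, 6.8) in frame 2.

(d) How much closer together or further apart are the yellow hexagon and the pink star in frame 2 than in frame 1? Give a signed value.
+2.9

Distance in frame 1: 1.8. Distance in frame 2: 4.7.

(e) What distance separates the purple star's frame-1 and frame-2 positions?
2.1

The purple star moved from (6.5, 1.7) to (5.6, 3.6), a distance of √(0.9² + 1.9²) ≈ 2.1.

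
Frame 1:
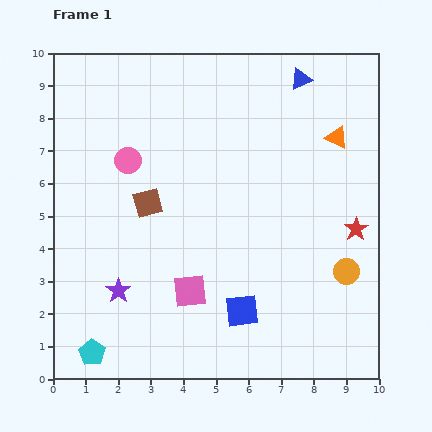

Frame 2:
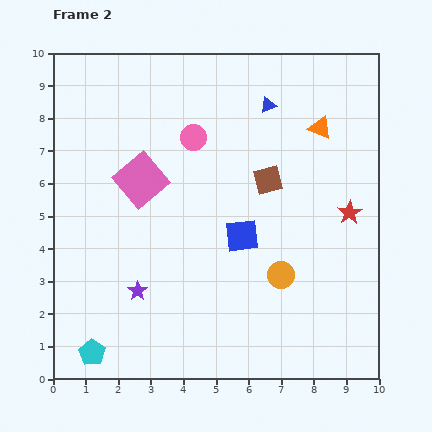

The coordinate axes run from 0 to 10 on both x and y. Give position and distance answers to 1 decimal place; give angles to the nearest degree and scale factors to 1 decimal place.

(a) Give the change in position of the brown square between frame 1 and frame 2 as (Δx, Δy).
(3.7, 0.7)

The brown square was at (2.9, 5.4) in frame 1 and (6.6, 6.1) in frame 2.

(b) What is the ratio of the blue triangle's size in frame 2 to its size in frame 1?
0.8×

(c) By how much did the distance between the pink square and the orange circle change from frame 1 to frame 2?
+0.4

Distance in frame 1: 4.8. Distance in frame 2: 5.2.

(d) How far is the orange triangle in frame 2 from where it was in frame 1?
0.6

The orange triangle moved from (8.7, 7.4) to (8.2, 7.7), a distance of √(0.5² + 0.3²) ≈ 0.6.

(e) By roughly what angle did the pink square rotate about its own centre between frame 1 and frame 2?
34° counter-clockwise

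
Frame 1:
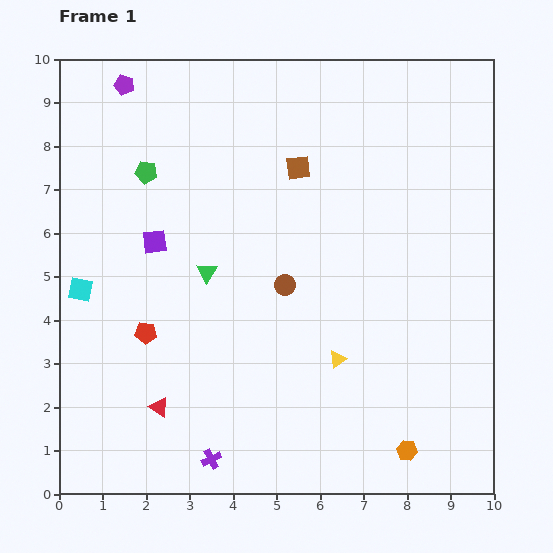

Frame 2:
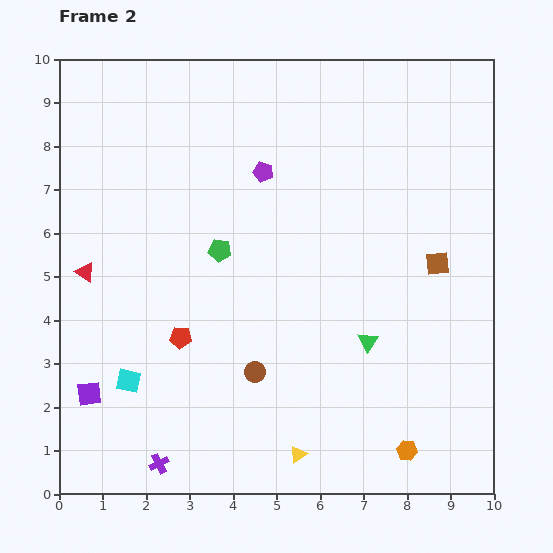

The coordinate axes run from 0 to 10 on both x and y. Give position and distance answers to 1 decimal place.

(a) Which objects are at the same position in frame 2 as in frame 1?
the orange hexagon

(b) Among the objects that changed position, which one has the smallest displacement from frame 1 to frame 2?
the red pentagon

(moved 0.8)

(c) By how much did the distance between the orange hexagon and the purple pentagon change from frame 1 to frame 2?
-3.4

Distance in frame 1: 10.6. Distance in frame 2: 7.2.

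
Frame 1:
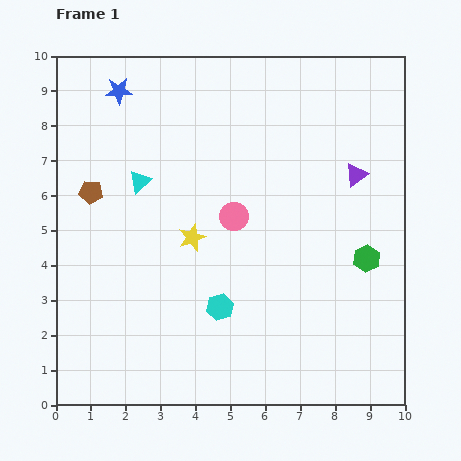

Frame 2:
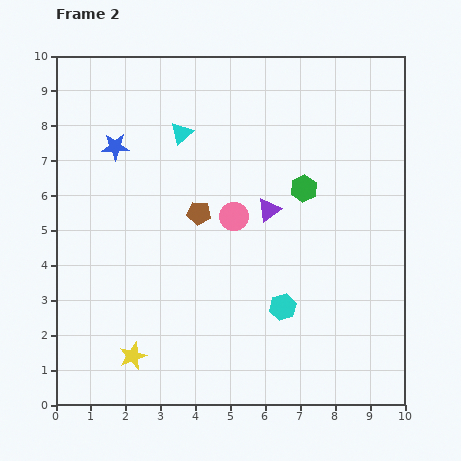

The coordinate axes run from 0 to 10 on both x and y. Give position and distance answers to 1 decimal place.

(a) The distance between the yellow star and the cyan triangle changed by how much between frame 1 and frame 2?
+4.4

Distance in frame 1: 2.2. Distance in frame 2: 6.6.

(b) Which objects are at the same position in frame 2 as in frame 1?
the pink circle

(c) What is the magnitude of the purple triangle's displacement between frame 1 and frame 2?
2.7

The purple triangle moved from (8.6, 6.6) to (6.1, 5.6), a distance of √(2.5² + 1.0²) ≈ 2.7.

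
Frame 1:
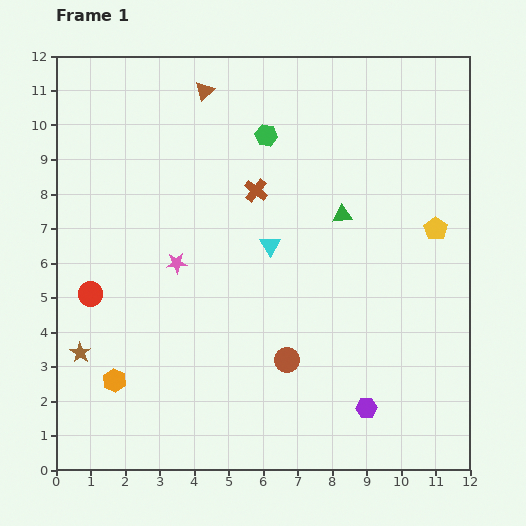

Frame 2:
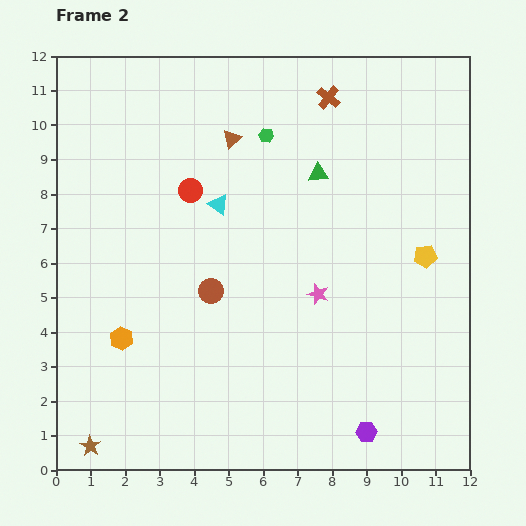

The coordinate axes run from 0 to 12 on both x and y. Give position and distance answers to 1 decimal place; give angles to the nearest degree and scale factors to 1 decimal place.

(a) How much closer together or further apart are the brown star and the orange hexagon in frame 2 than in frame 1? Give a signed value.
+1.9

Distance in frame 1: 1.3. Distance in frame 2: 3.2.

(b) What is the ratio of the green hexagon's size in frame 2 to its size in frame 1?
0.6×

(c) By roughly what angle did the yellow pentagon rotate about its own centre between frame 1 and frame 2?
31° clockwise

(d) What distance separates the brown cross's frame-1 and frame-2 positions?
3.4

The brown cross moved from (5.8, 8.1) to (7.9, 10.8), a distance of √(2.1² + 2.7²) ≈ 3.4.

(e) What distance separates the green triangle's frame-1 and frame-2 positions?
1.4

The green triangle moved from (8.3, 7.4) to (7.6, 8.6), a distance of √(0.7² + 1.2²) ≈ 1.4.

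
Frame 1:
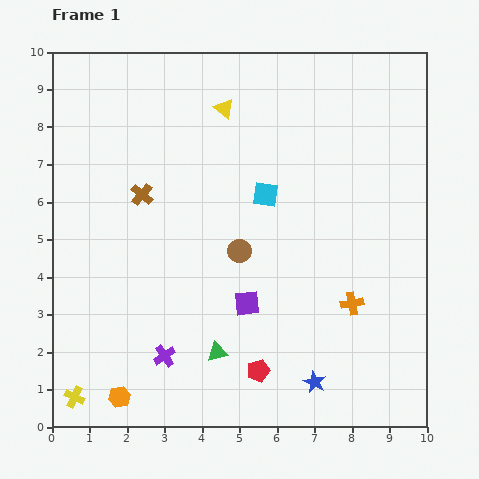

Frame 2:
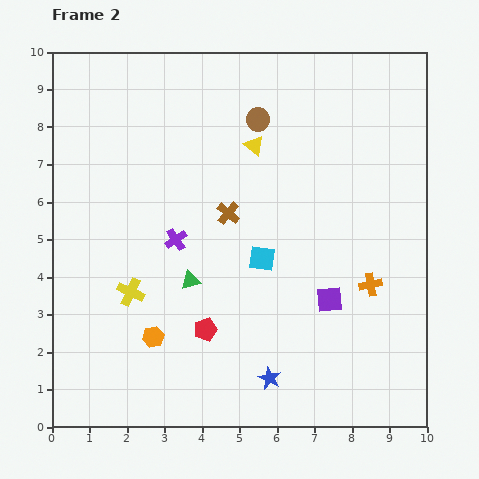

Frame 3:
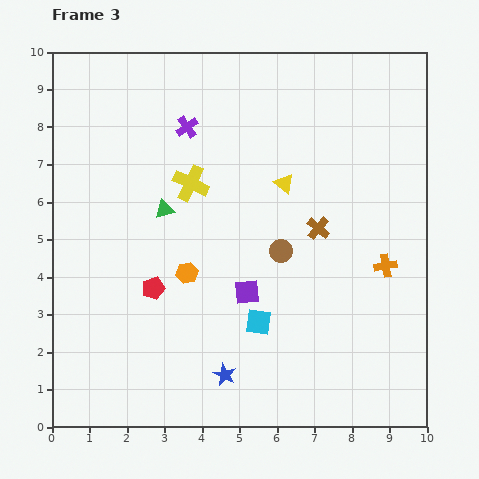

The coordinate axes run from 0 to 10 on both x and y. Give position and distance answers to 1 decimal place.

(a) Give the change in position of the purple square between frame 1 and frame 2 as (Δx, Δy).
(2.2, 0.1)

The purple square was at (5.2, 3.3) in frame 1 and (7.4, 3.4) in frame 2.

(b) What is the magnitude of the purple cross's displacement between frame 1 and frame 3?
6.1

The purple cross moved from (3.0, 1.9) to (3.6, 8.0), a distance of √(0.6² + 6.1²) ≈ 6.1.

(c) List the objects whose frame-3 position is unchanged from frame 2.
none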